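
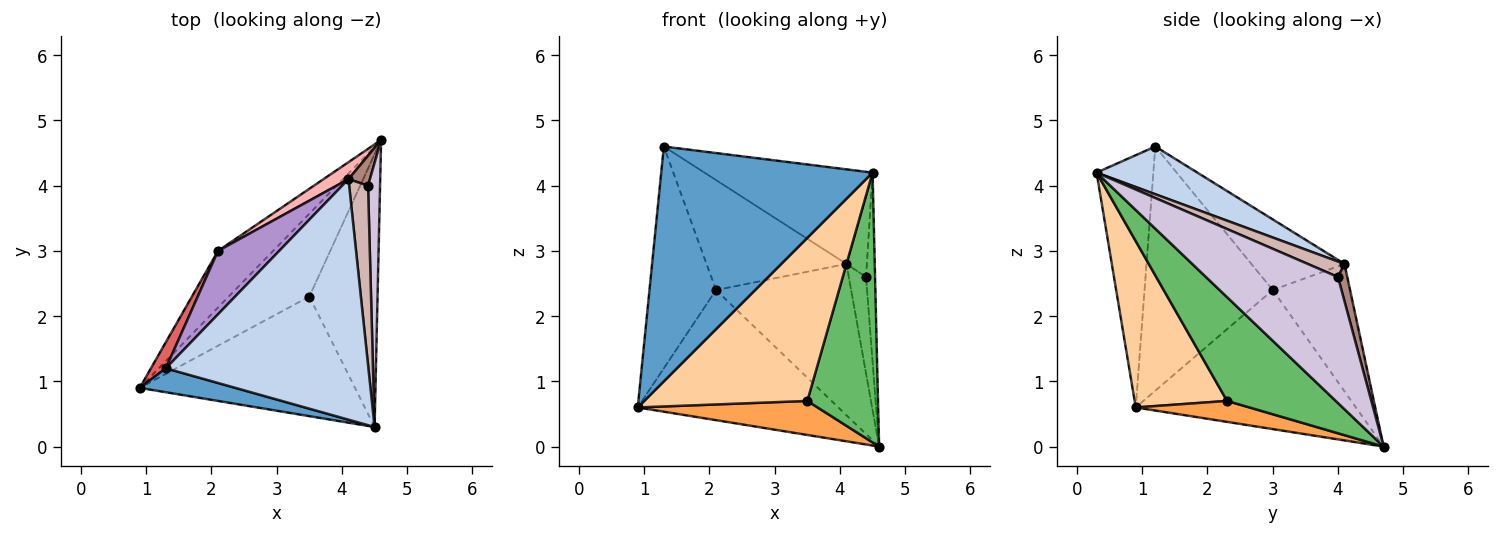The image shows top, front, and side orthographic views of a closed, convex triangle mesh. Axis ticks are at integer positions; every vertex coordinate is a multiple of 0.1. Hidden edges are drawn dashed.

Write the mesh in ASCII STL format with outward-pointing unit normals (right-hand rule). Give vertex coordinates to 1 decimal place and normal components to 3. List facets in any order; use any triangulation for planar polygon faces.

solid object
 facet normal -0.258 -0.961 0.098
  outer loop
   vertex 1.3 1.2 4.6
   vertex 0.9 0.9 0.6
   vertex 4.5 0.3 4.2
  endloop
 endfacet
 facet normal 0.214 0.357 0.909
  outer loop
   vertex 4.1 4.1 2.8
   vertex 1.3 1.2 4.6
   vertex 4.5 0.3 4.2
  endloop
 endfacet
 facet normal 0.233 -0.369 -0.899
  outer loop
   vertex 3.5 2.3 0.7
   vertex 0.9 0.9 0.6
   vertex 4.6 4.7 0.0
  endloop
 endfacet
 facet normal 0.416 -0.733 -0.538
  outer loop
   vertex 3.5 2.3 0.7
   vertex 4.5 0.3 4.2
   vertex 0.9 0.9 0.6
  endloop
 endfacet
 facet normal 0.734 -0.477 -0.483
  outer loop
   vertex 3.5 2.3 0.7
   vertex 4.6 4.7 0.0
   vertex 4.5 0.3 4.2
  endloop
 endfacet
 facet normal -0.709 0.646 -0.281
  outer loop
   vertex 2.1 3.0 2.4
   vertex 4.6 4.7 0.0
   vertex 0.9 0.9 0.6
  endloop
 endfacet
 facet normal -0.886 0.460 0.054
  outer loop
   vertex 2.1 3.0 2.4
   vertex 0.9 0.9 0.6
   vertex 1.3 1.2 4.6
  endloop
 endfacet
 facet normal -0.494 0.864 0.097
  outer loop
   vertex 2.1 3.0 2.4
   vertex 4.1 4.1 2.8
   vertex 4.6 4.7 0.0
  endloop
 endfacet
 facet normal -0.499 0.751 0.433
  outer loop
   vertex 2.1 3.0 2.4
   vertex 1.3 1.2 4.6
   vertex 4.1 4.1 2.8
  endloop
 endfacet
 facet normal 0.993 0.068 0.095
  outer loop
   vertex 4.4 4.0 2.6
   vertex 4.5 0.3 4.2
   vertex 4.6 4.7 0.0
  endloop
 endfacet
 facet normal 0.459 0.849 0.264
  outer loop
   vertex 4.4 4.0 2.6
   vertex 4.6 4.7 0.0
   vertex 4.1 4.1 2.8
  endloop
 endfacet
 facet normal 0.597 0.332 0.730
  outer loop
   vertex 4.4 4.0 2.6
   vertex 4.1 4.1 2.8
   vertex 4.5 0.3 4.2
  endloop
 endfacet
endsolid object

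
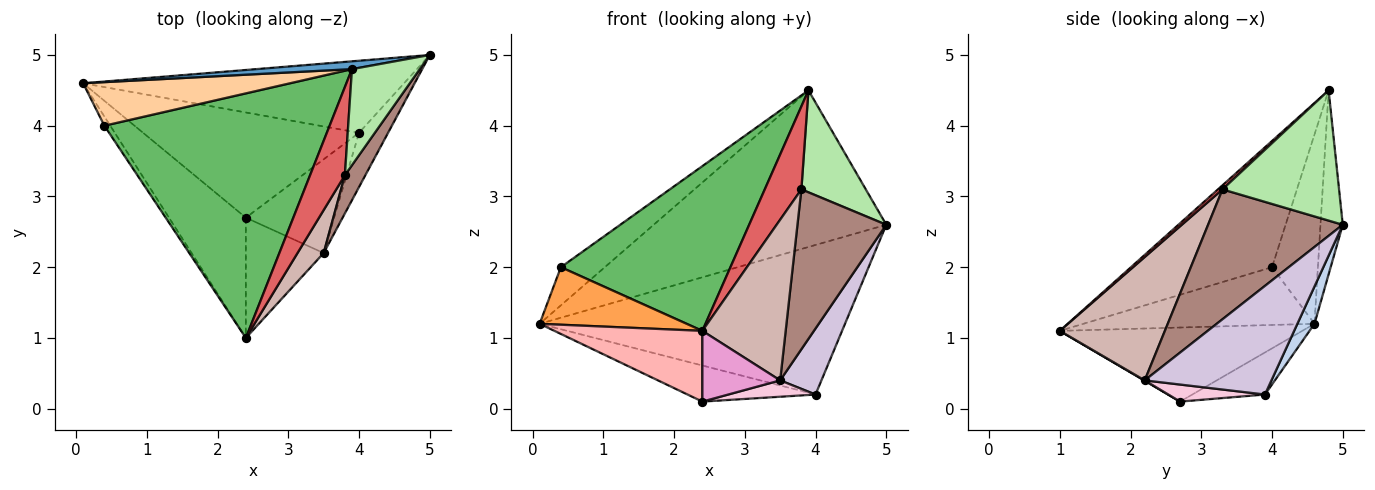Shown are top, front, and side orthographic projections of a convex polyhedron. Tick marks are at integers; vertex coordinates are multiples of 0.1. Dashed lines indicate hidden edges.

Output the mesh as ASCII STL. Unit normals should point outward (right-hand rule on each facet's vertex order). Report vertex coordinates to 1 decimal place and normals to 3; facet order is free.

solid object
 facet normal -0.095 0.994 0.049
  outer loop
   vertex 3.9 4.8 4.5
   vertex 5.0 5.0 2.6
   vertex 0.1 4.6 1.2
  endloop
 endfacet
 facet normal 0.050 0.900 -0.433
  outer loop
   vertex 4.0 3.9 0.2
   vertex 0.1 4.6 1.2
   vertex 5.0 5.0 2.6
  endloop
 endfacet
 facet normal -0.841 -0.535 -0.086
  outer loop
   vertex 0.4 4.0 2.0
   vertex 0.1 4.6 1.2
   vertex 2.4 1.0 1.1
  endloop
 endfacet
 facet normal -0.567 0.543 0.620
  outer loop
   vertex 0.4 4.0 2.0
   vertex 3.9 4.8 4.5
   vertex 0.1 4.6 1.2
  endloop
 endfacet
 facet normal -0.421 -0.507 0.752
  outer loop
   vertex 0.4 4.0 2.0
   vertex 2.4 1.0 1.1
   vertex 3.9 4.8 4.5
  endloop
 endfacet
 facet normal 0.796 -0.440 0.415
  outer loop
   vertex 3.8 3.3 3.1
   vertex 5.0 5.0 2.6
   vertex 3.9 4.8 4.5
  endloop
 endfacet
 facet normal 0.085 -0.683 0.726
  outer loop
   vertex 3.8 3.3 3.1
   vertex 3.9 4.8 4.5
   vertex 2.4 1.0 1.1
  endloop
 endfacet
 facet normal -0.639 -0.390 -0.663
  outer loop
   vertex 2.4 2.7 0.1
   vertex 2.4 1.0 1.1
   vertex 0.1 4.6 1.2
  endloop
 endfacet
 facet normal -0.181 0.319 -0.930
  outer loop
   vertex 2.4 2.7 0.1
   vertex 0.1 4.6 1.2
   vertex 4.0 3.9 0.2
  endloop
 endfacet
 facet normal 0.922 -0.300 -0.246
  outer loop
   vertex 3.5 2.2 0.4
   vertex 4.0 3.9 0.2
   vertex 5.0 5.0 2.6
  endloop
 endfacet
 facet normal 0.828 -0.546 0.130
  outer loop
   vertex 3.5 2.2 0.4
   vertex 5.0 5.0 2.6
   vertex 3.8 3.3 3.1
  endloop
 endfacet
 facet normal 0.773 -0.613 0.164
  outer loop
   vertex 3.5 2.2 0.4
   vertex 3.8 3.3 3.1
   vertex 2.4 1.0 1.1
  endloop
 endfacet
 facet normal 0.005 -0.507 -0.862
  outer loop
   vertex 3.5 2.2 0.4
   vertex 2.4 1.0 1.1
   vertex 2.4 2.7 0.1
  endloop
 endfacet
 facet normal 0.187 -0.169 -0.968
  outer loop
   vertex 3.5 2.2 0.4
   vertex 2.4 2.7 0.1
   vertex 4.0 3.9 0.2
  endloop
 endfacet
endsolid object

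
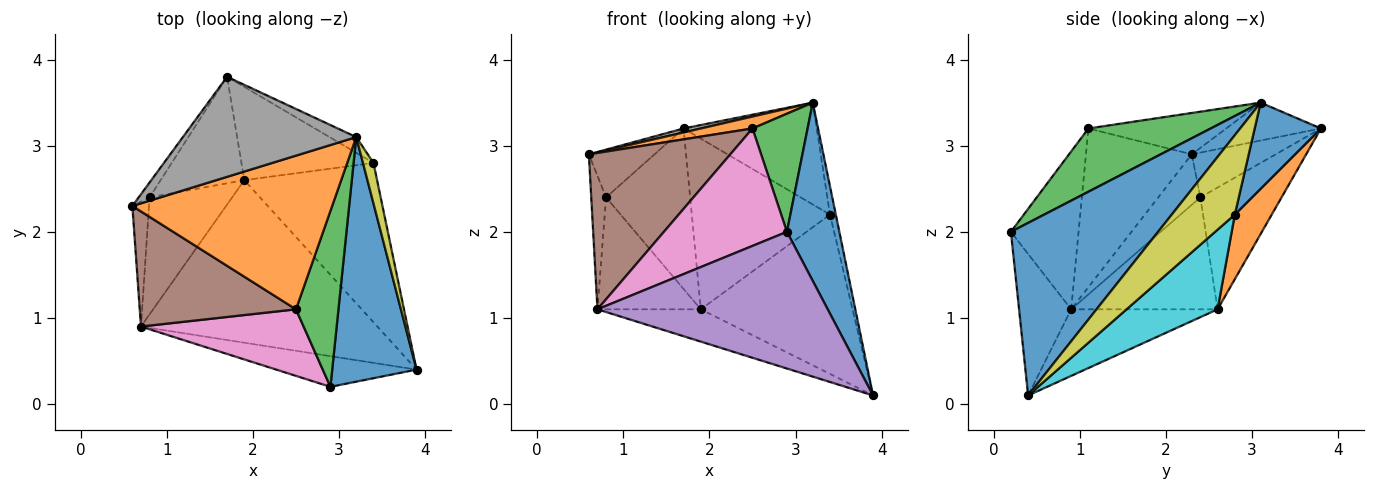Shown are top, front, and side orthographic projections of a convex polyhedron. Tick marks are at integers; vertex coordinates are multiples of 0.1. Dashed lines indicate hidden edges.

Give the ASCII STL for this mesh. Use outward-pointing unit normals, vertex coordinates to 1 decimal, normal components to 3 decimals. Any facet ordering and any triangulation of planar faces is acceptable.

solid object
 facet normal 0.856 -0.305 0.418
  outer loop
   vertex 2.9 0.2 2.0
   vertex 3.9 0.4 0.1
   vertex 3.2 3.1 3.5
  endloop
 endfacet
 facet normal -0.202 -0.076 0.976
  outer loop
   vertex 2.5 1.1 3.2
   vertex 3.2 3.1 3.5
   vertex 0.6 2.3 2.9
  endloop
 endfacet
 facet normal 0.778 -0.350 0.522
  outer loop
   vertex 2.5 1.1 3.2
   vertex 2.9 0.2 2.0
   vertex 3.2 3.1 3.5
  endloop
 endfacet
 facet normal -0.266 0.188 -0.945
  outer loop
   vertex 0.7 0.9 1.1
   vertex 1.9 2.6 1.1
   vertex 3.9 0.4 0.1
  endloop
 endfacet
 facet normal -0.216 -0.953 -0.214
  outer loop
   vertex 0.7 0.9 1.1
   vertex 3.9 0.4 0.1
   vertex 2.9 0.2 2.0
  endloop
 endfacet
 facet normal -0.516 -0.690 0.508
  outer loop
   vertex 0.7 0.9 1.1
   vertex 2.5 1.1 3.2
   vertex 0.6 2.3 2.9
  endloop
 endfacet
 facet normal -0.432 -0.785 0.445
  outer loop
   vertex 0.7 0.9 1.1
   vertex 2.9 0.2 2.0
   vertex 2.5 1.1 3.2
  endloop
 endfacet
 facet normal -0.213 -0.039 0.976
  outer loop
   vertex 1.7 3.8 3.2
   vertex 0.6 2.3 2.9
   vertex 3.2 3.1 3.5
  endloop
 endfacet
 facet normal 0.987 0.091 0.131
  outer loop
   vertex 3.4 2.8 2.2
   vertex 3.2 3.1 3.5
   vertex 3.9 0.4 0.1
  endloop
 endfacet
 facet normal 0.391 0.651 -0.651
  outer loop
   vertex 3.4 2.8 2.2
   vertex 3.9 0.4 0.1
   vertex 1.9 2.6 1.1
  endloop
 endfacet
 facet normal 0.441 0.887 -0.137
  outer loop
   vertex 3.4 2.8 2.2
   vertex 1.7 3.8 3.2
   vertex 3.2 3.1 3.5
  endloop
 endfacet
 facet normal 0.228 0.855 -0.467
  outer loop
   vertex 3.4 2.8 2.2
   vertex 1.9 2.6 1.1
   vertex 1.7 3.8 3.2
  endloop
 endfacet
 facet normal -0.901 0.317 -0.297
  outer loop
   vertex 0.8 2.4 2.4
   vertex 0.7 0.9 1.1
   vertex 0.6 2.3 2.9
  endloop
 endfacet
 facet normal -0.700 0.494 -0.516
  outer loop
   vertex 0.8 2.4 2.4
   vertex 1.9 2.6 1.1
   vertex 0.7 0.9 1.1
  endloop
 endfacet
 facet normal -0.774 0.605 -0.188
  outer loop
   vertex 0.8 2.4 2.4
   vertex 0.6 2.3 2.9
   vertex 1.7 3.8 3.2
  endloop
 endfacet
 facet normal -0.627 0.649 -0.431
  outer loop
   vertex 0.8 2.4 2.4
   vertex 1.7 3.8 3.2
   vertex 1.9 2.6 1.1
  endloop
 endfacet
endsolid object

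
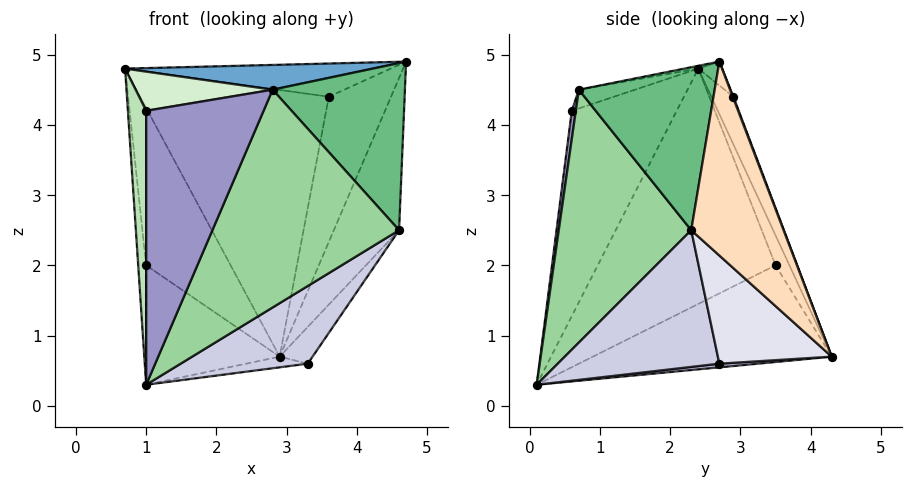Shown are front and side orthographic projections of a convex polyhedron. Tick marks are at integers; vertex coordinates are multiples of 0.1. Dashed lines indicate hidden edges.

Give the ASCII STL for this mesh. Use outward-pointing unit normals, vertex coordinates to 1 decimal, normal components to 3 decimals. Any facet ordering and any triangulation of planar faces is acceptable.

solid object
 facet normal -0.011 -0.186 0.982
  outer loop
   vertex 2.8 0.7 4.5
   vertex 4.7 2.7 4.9
   vertex 0.7 2.4 4.8
  endloop
 endfacet
 facet normal -0.077 0.856 0.512
  outer loop
   vertex 3.6 2.9 4.4
   vertex 0.7 2.4 4.8
   vertex 4.7 2.7 4.9
  endloop
 endfacet
 facet normal -0.108 0.923 0.370
  outer loop
   vertex 3.6 2.9 4.4
   vertex 2.9 4.3 0.7
   vertex 0.7 2.4 4.8
  endloop
 endfacet
 facet normal 0.010 0.936 0.352
  outer loop
   vertex 3.6 2.9 4.4
   vertex 4.7 2.7 4.9
   vertex 2.9 4.3 0.7
  endloop
 endfacet
 facet normal -0.995 0.045 -0.089
  outer loop
   vertex 1.0 3.5 2.0
   vertex 1.0 0.1 0.3
   vertex 0.7 2.4 4.8
  endloop
 endfacet
 facet normal -0.152 0.925 0.347
  outer loop
   vertex 1.0 3.5 2.0
   vertex 0.7 2.4 4.8
   vertex 2.9 4.3 0.7
  endloop
 endfacet
 facet normal -0.625 0.349 -0.698
  outer loop
   vertex 1.0 3.5 2.0
   vertex 2.9 4.3 0.7
   vertex 1.0 0.1 0.3
  endloop
 endfacet
 facet normal 0.810 0.572 -0.129
  outer loop
   vertex 4.6 2.3 2.5
   vertex 2.9 4.3 0.7
   vertex 4.7 2.7 4.9
  endloop
 endfacet
 facet normal 0.714 -0.695 0.086
  outer loop
   vertex 4.6 2.3 2.5
   vertex 4.7 2.7 4.9
   vertex 2.8 0.7 4.5
  endloop
 endfacet
 facet normal 0.574 -0.809 -0.130
  outer loop
   vertex 4.6 2.3 2.5
   vertex 2.8 0.7 4.5
   vertex 1.0 0.1 0.3
  endloop
 endfacet
 facet normal -0.985 -0.171 0.022
  outer loop
   vertex 1.0 0.6 4.2
   vertex 0.7 2.4 4.8
   vertex 1.0 0.1 0.3
  endloop
 endfacet
 facet normal -0.137 -0.334 0.933
  outer loop
   vertex 1.0 0.6 4.2
   vertex 2.8 0.7 4.5
   vertex 0.7 2.4 4.8
  endloop
 endfacet
 facet normal 0.034 -0.991 0.127
  outer loop
   vertex 1.0 0.6 4.2
   vertex 1.0 0.1 0.3
   vertex 2.8 0.7 4.5
  endloop
 endfacet
 facet normal 0.046 0.074 -0.996
  outer loop
   vertex 3.3 2.7 0.6
   vertex 1.0 0.1 0.3
   vertex 2.9 4.3 0.7
  endloop
 endfacet
 facet normal 0.654 -0.514 -0.555
  outer loop
   vertex 3.3 2.7 0.6
   vertex 4.6 2.3 2.5
   vertex 1.0 0.1 0.3
  endloop
 endfacet
 facet normal 0.824 0.238 -0.514
  outer loop
   vertex 3.3 2.7 0.6
   vertex 2.9 4.3 0.7
   vertex 4.6 2.3 2.5
  endloop
 endfacet
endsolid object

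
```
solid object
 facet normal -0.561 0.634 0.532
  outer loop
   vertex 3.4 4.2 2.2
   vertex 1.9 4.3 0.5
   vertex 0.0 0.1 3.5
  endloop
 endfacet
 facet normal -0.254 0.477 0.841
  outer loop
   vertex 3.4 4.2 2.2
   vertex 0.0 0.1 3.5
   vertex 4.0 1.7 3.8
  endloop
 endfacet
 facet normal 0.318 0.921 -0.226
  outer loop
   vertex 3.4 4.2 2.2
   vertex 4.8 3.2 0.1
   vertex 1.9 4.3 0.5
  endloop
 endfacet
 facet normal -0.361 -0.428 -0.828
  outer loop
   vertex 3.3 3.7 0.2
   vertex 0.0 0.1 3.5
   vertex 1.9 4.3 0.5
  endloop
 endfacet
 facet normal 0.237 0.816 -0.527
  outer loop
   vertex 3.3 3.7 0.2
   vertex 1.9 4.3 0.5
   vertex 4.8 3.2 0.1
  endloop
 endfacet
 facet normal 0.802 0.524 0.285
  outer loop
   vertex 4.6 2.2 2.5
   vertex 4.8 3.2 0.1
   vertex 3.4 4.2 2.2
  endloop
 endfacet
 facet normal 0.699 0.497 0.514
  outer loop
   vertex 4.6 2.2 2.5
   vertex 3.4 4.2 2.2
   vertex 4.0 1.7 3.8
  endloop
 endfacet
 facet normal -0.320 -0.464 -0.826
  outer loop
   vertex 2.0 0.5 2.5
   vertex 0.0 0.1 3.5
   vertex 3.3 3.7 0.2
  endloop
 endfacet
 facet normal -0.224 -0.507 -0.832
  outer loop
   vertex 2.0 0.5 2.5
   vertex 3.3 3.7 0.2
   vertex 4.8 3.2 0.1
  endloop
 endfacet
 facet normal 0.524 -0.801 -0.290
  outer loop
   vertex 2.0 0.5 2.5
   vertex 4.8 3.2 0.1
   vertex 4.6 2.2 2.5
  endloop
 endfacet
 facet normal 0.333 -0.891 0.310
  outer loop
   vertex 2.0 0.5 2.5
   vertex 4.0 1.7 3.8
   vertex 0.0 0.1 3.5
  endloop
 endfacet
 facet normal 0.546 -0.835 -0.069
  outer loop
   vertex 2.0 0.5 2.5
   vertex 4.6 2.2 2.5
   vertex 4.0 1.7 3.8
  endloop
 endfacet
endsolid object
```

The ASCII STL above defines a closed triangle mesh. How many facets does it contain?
12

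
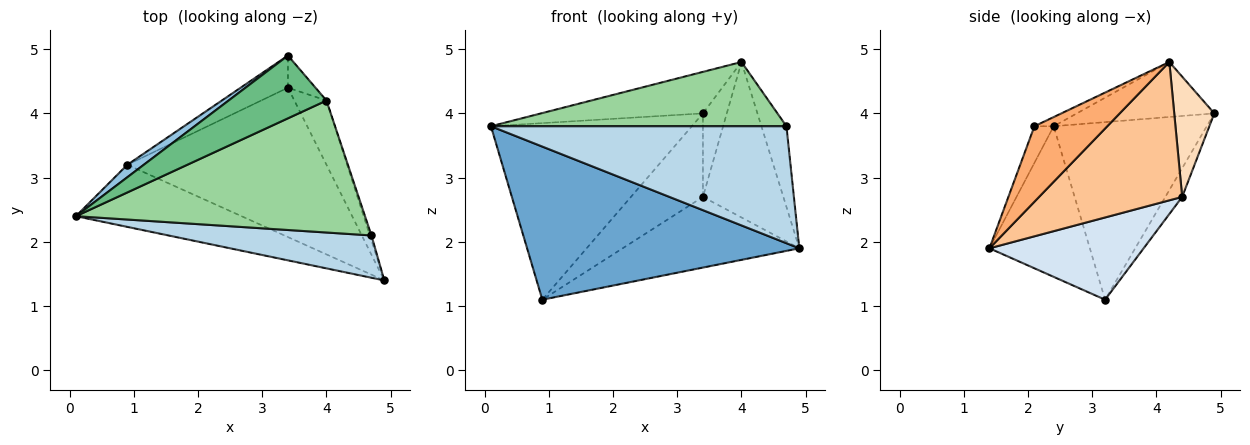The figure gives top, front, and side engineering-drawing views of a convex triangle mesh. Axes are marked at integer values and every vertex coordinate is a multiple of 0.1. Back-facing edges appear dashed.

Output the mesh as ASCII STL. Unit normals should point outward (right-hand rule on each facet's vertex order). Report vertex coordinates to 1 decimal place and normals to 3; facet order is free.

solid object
 facet normal -0.323 -0.877 -0.356
  outer loop
   vertex 0.9 3.2 1.1
   vertex 4.9 1.4 1.9
   vertex 0.1 2.4 3.8
  endloop
 endfacet
 facet normal -0.605 0.794 0.056
  outer loop
   vertex 0.9 3.2 1.1
   vertex 0.1 2.4 3.8
   vertex 3.4 4.9 4.0
  endloop
 endfacet
 facet normal -0.061 -0.939 0.339
  outer loop
   vertex 4.7 2.1 3.8
   vertex 0.1 2.4 3.8
   vertex 4.9 1.4 1.9
  endloop
 endfacet
 facet normal 0.350 0.401 -0.847
  outer loop
   vertex 3.4 4.4 2.7
   vertex 4.9 1.4 1.9
   vertex 0.9 3.2 1.1
  endloop
 endfacet
 facet normal -0.213 0.912 -0.351
  outer loop
   vertex 3.4 4.4 2.7
   vertex 0.9 3.2 1.1
   vertex 3.4 4.9 4.0
  endloop
 endfacet
 facet normal 0.946 0.325 -0.020
  outer loop
   vertex 4.0 4.2 4.8
   vertex 4.7 2.1 3.8
   vertex 4.9 1.4 1.9
  endloop
 endfacet
 facet normal 0.854 0.480 -0.198
  outer loop
   vertex 4.0 4.2 4.8
   vertex 4.9 1.4 1.9
   vertex 3.4 4.4 2.7
  endloop
 endfacet
 facet normal 0.843 0.502 -0.193
  outer loop
   vertex 4.0 4.2 4.8
   vertex 3.4 4.4 2.7
   vertex 3.4 4.9 4.0
  endloop
 endfacet
 facet normal -0.424 0.500 0.755
  outer loop
   vertex 4.0 4.2 4.8
   vertex 3.4 4.9 4.0
   vertex 0.1 2.4 3.8
  endloop
 endfacet
 facet normal -0.029 -0.437 0.899
  outer loop
   vertex 4.0 4.2 4.8
   vertex 0.1 2.4 3.8
   vertex 4.7 2.1 3.8
  endloop
 endfacet
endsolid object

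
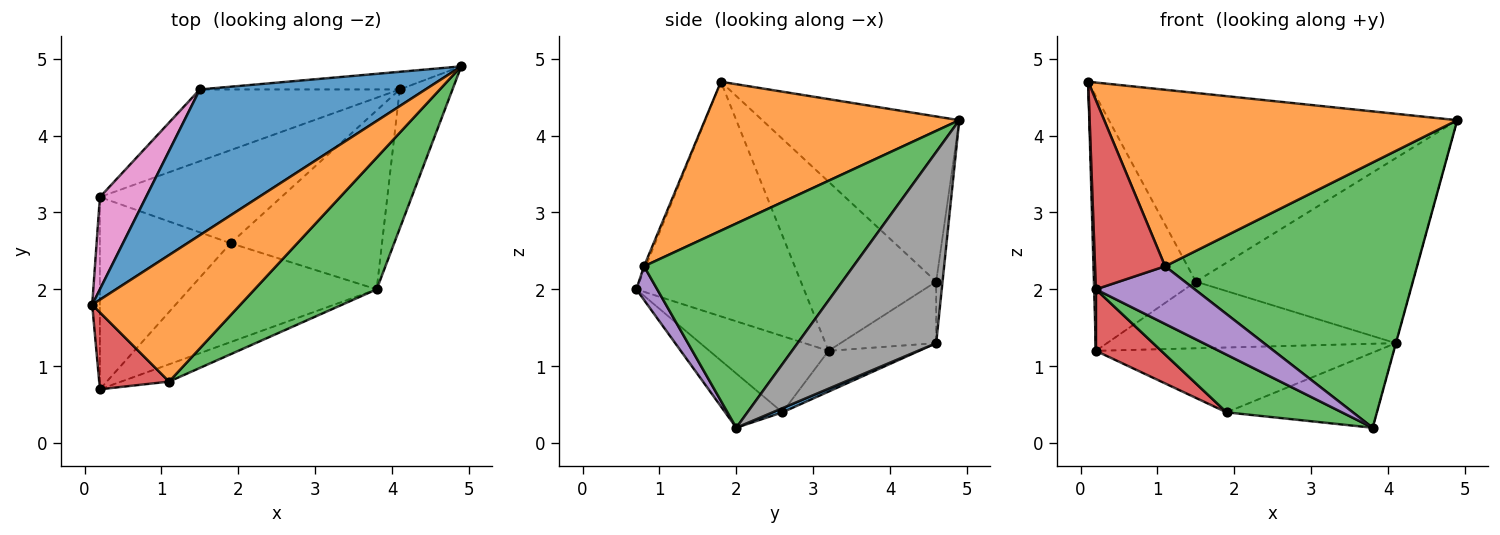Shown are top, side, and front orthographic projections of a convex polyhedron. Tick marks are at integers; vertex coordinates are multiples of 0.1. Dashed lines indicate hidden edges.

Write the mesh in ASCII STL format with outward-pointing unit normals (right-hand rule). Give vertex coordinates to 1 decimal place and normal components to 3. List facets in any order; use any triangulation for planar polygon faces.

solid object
 facet normal -0.408 0.722 0.558
  outer loop
   vertex 1.5 4.6 2.1
   vertex 0.1 1.8 4.7
   vertex 4.9 4.9 4.2
  endloop
 endfacet
 facet normal 0.505 -0.701 0.503
  outer loop
   vertex 1.1 0.8 2.3
   vertex 4.9 4.9 4.2
   vertex 0.1 1.8 4.7
  endloop
 endfacet
 facet normal 0.597 -0.719 0.357
  outer loop
   vertex 1.1 0.8 2.3
   vertex 3.8 2.0 0.2
   vertex 4.9 4.9 4.2
  endloop
 endfacet
 facet normal -0.023 -0.926 0.376
  outer loop
   vertex 1.1 0.8 2.3
   vertex 0.1 1.8 4.7
   vertex 0.2 0.7 2.0
  endloop
 endfacet
 facet normal 0.198 -0.939 -0.282
  outer loop
   vertex 1.1 0.8 2.3
   vertex 0.2 0.7 2.0
   vertex 3.8 2.0 0.2
  endloop
 endfacet
 facet normal -0.999 -0.010 -0.033
  outer loop
   vertex 0.2 3.2 1.2
   vertex 0.2 0.7 2.0
   vertex 0.1 1.8 4.7
  endloop
 endfacet
 facet normal -0.780 0.588 0.213
  outer loop
   vertex 0.2 3.2 1.2
   vertex 0.1 1.8 4.7
   vertex 1.5 4.6 2.1
  endloop
 endfacet
 facet normal 0.964 0.001 -0.266
  outer loop
   vertex 4.1 4.6 1.3
   vertex 4.9 4.9 4.2
   vertex 3.8 2.0 0.2
  endloop
 endfacet
 facet normal -0.029 0.995 -0.095
  outer loop
   vertex 4.1 4.6 1.3
   vertex 1.5 4.6 2.1
   vertex 4.9 4.9 4.2
  endloop
 endfacet
 facet normal -0.220 0.664 -0.715
  outer loop
   vertex 4.1 4.6 1.3
   vertex 0.2 3.2 1.2
   vertex 1.5 4.6 2.1
  endloop
 endfacet
 facet normal 0.025 0.387 -0.922
  outer loop
   vertex 1.9 2.6 0.4
   vertex 4.1 4.6 1.3
   vertex 3.8 2.0 0.2
  endloop
 endfacet
 facet normal -0.181 0.562 -0.807
  outer loop
   vertex 1.9 2.6 0.4
   vertex 0.2 3.2 1.2
   vertex 4.1 4.6 1.3
  endloop
 endfacet
 facet normal -0.243 -0.489 -0.838
  outer loop
   vertex 1.9 2.6 0.4
   vertex 3.8 2.0 0.2
   vertex 0.2 0.7 2.0
  endloop
 endfacet
 facet normal -0.486 -0.266 -0.832
  outer loop
   vertex 1.9 2.6 0.4
   vertex 0.2 0.7 2.0
   vertex 0.2 3.2 1.2
  endloop
 endfacet
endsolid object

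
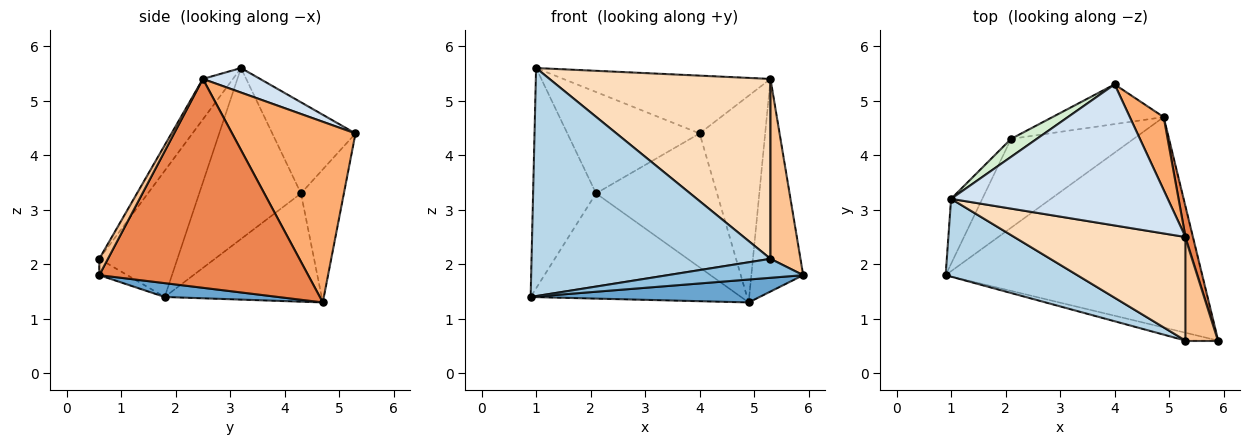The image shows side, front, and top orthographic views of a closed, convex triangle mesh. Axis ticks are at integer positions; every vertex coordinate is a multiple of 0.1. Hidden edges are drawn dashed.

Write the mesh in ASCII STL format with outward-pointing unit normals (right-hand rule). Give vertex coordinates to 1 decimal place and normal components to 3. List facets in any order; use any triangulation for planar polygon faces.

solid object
 facet normal 0.053 -0.108 -0.993
  outer loop
   vertex 4.9 4.7 1.3
   vertex 5.9 0.6 1.8
   vertex 0.9 1.8 1.4
  endloop
 endfacet
 facet normal -0.188 -0.908 -0.376
  outer loop
   vertex 5.3 0.6 2.1
   vertex 0.9 1.8 1.4
   vertex 5.9 0.6 1.8
  endloop
 endfacet
 facet normal -0.296 -0.904 0.308
  outer loop
   vertex 5.3 0.6 2.1
   vertex 1.0 3.2 5.6
   vertex 0.9 1.8 1.4
  endloop
 endfacet
 facet normal 0.104 0.377 0.920
  outer loop
   vertex 5.3 2.5 5.4
   vertex 4.0 5.3 4.4
   vertex 1.0 3.2 5.6
  endloop
 endfacet
 facet normal 0.970 0.241 0.035
  outer loop
   vertex 5.3 2.5 5.4
   vertex 5.9 0.6 1.8
   vertex 4.9 4.7 1.3
  endloop
 endfacet
 facet normal 0.871 0.463 0.163
  outer loop
   vertex 5.3 2.5 5.4
   vertex 4.9 4.7 1.3
   vertex 4.0 5.3 4.4
  endloop
 endfacet
 facet normal 0.242 -0.841 0.484
  outer loop
   vertex 5.3 2.5 5.4
   vertex 5.3 0.6 2.1
   vertex 5.9 0.6 1.8
  endloop
 endfacet
 facet normal -0.117 -0.861 0.496
  outer loop
   vertex 5.3 2.5 5.4
   vertex 1.0 3.2 5.6
   vertex 5.3 0.6 2.1
  endloop
 endfacet
 facet normal -0.495 0.664 -0.561
  outer loop
   vertex 2.1 4.3 3.3
   vertex 4.9 4.7 1.3
   vertex 0.9 1.8 1.4
  endloop
 endfacet
 facet normal -0.322 0.908 -0.269
  outer loop
   vertex 2.1 4.3 3.3
   vertex 4.0 5.3 4.4
   vertex 4.9 4.7 1.3
  endloop
 endfacet
 facet normal -0.840 0.520 -0.153
  outer loop
   vertex 2.1 4.3 3.3
   vertex 0.9 1.8 1.4
   vertex 1.0 3.2 5.6
  endloop
 endfacet
 facet normal -0.527 0.837 0.149
  outer loop
   vertex 2.1 4.3 3.3
   vertex 1.0 3.2 5.6
   vertex 4.0 5.3 4.4
  endloop
 endfacet
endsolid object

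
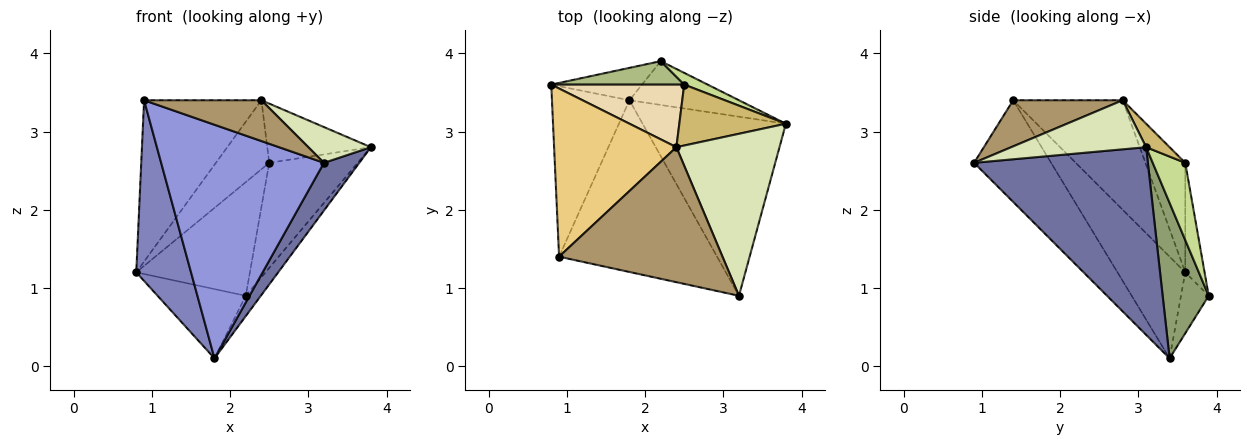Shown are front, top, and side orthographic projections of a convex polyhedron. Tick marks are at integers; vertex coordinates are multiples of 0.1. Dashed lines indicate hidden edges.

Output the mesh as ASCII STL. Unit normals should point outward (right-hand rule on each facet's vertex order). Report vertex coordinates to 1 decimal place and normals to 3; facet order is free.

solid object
 facet normal 0.785 -0.160 -0.599
  outer loop
   vertex 1.8 3.4 0.1
   vertex 3.8 3.1 2.8
   vertex 3.2 0.9 2.6
  endloop
 endfacet
 facet normal -0.669 -0.540 -0.510
  outer loop
   vertex 0.9 1.4 3.4
   vertex 0.8 3.6 1.2
   vertex 1.8 3.4 0.1
  endloop
 endfacet
 facet normal -0.356 -0.753 -0.553
  outer loop
   vertex 0.9 1.4 3.4
   vertex 1.8 3.4 0.1
   vertex 3.2 0.9 2.6
  endloop
 endfacet
 facet normal -0.274 0.871 -0.407
  outer loop
   vertex 2.2 3.9 0.9
   vertex 1.8 3.4 0.1
   vertex 0.8 3.6 1.2
  endloop
 endfacet
 facet normal 0.790 0.258 -0.556
  outer loop
   vertex 2.2 3.9 0.9
   vertex 3.8 3.1 2.8
   vertex 1.8 3.4 0.1
  endloop
 endfacet
 facet normal -0.164 0.966 0.199
  outer loop
   vertex 2.5 3.6 2.6
   vertex 2.2 3.9 0.9
   vertex 0.8 3.6 1.2
  endloop
 endfacet
 facet normal 0.343 0.934 0.104
  outer loop
   vertex 2.5 3.6 2.6
   vertex 3.8 3.1 2.8
   vertex 2.2 3.9 0.9
  endloop
 endfacet
 facet normal 0.421 -0.195 0.886
  outer loop
   vertex 2.4 2.8 3.4
   vertex 3.2 0.9 2.6
   vertex 3.8 3.1 2.8
  endloop
 endfacet
 facet normal 0.261 -0.279 0.924
  outer loop
   vertex 2.4 2.8 3.4
   vertex 0.9 1.4 3.4
   vertex 3.2 0.9 2.6
  endloop
 endfacet
 facet normal 0.156 0.689 0.708
  outer loop
   vertex 2.4 2.8 3.4
   vertex 3.8 3.1 2.8
   vertex 2.5 3.6 2.6
  endloop
 endfacet
 facet normal -0.543 0.581 0.606
  outer loop
   vertex 2.4 2.8 3.4
   vertex 0.8 3.6 1.2
   vertex 0.9 1.4 3.4
  endloop
 endfacet
 facet normal -0.484 0.648 0.588
  outer loop
   vertex 2.4 2.8 3.4
   vertex 2.5 3.6 2.6
   vertex 0.8 3.6 1.2
  endloop
 endfacet
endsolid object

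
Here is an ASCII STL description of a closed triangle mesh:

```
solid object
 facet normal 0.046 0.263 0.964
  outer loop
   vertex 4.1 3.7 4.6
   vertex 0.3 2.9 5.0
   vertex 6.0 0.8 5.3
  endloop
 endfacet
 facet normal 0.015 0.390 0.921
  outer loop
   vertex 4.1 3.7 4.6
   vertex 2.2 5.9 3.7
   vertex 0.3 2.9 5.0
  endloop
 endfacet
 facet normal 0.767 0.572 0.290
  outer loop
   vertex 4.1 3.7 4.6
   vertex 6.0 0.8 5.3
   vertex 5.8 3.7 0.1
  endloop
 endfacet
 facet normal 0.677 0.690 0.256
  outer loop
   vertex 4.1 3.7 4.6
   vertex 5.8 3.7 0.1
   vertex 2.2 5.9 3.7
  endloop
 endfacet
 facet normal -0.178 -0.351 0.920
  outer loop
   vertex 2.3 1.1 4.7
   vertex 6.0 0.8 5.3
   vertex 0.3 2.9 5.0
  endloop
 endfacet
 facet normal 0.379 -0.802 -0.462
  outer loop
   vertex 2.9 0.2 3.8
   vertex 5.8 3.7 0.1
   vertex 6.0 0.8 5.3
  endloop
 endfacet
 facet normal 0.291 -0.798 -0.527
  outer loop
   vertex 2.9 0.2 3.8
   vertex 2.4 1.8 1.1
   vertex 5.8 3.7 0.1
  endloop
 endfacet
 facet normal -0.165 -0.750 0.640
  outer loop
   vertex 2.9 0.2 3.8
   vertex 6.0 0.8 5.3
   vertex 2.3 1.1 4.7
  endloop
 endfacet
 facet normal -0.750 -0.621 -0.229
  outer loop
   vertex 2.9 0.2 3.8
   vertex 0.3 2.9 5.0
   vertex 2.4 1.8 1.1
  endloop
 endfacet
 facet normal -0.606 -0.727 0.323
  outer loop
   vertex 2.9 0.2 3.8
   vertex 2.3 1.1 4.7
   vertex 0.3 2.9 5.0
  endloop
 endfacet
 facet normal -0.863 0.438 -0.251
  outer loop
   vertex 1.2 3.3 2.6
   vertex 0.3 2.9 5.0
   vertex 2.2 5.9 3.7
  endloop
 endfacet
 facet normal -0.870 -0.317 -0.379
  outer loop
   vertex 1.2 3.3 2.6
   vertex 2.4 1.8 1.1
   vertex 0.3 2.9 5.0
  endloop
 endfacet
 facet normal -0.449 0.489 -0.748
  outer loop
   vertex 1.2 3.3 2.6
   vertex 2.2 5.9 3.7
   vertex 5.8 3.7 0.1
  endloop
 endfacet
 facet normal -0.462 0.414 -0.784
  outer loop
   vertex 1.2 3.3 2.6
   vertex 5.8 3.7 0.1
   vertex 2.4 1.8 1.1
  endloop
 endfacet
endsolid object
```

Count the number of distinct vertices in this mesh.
9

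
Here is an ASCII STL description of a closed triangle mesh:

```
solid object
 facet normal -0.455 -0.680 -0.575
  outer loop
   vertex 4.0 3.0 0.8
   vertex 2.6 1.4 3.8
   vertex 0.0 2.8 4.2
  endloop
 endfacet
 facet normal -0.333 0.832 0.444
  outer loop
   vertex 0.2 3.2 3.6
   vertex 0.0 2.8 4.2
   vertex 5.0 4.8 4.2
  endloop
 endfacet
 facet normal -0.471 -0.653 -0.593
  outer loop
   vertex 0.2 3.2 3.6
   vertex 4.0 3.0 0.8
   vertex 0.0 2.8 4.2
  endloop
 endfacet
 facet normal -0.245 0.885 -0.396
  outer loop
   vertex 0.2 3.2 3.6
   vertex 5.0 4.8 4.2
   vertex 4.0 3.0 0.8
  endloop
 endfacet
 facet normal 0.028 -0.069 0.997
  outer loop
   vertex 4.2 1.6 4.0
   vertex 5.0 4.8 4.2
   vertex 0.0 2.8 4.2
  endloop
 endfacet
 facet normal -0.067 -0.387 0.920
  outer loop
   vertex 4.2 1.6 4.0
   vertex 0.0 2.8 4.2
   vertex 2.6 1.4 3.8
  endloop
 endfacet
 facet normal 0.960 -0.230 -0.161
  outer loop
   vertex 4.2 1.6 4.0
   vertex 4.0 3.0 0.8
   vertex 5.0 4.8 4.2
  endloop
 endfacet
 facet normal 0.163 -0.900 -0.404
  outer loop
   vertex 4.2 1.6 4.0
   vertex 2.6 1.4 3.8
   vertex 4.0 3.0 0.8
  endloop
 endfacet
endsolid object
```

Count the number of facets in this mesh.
8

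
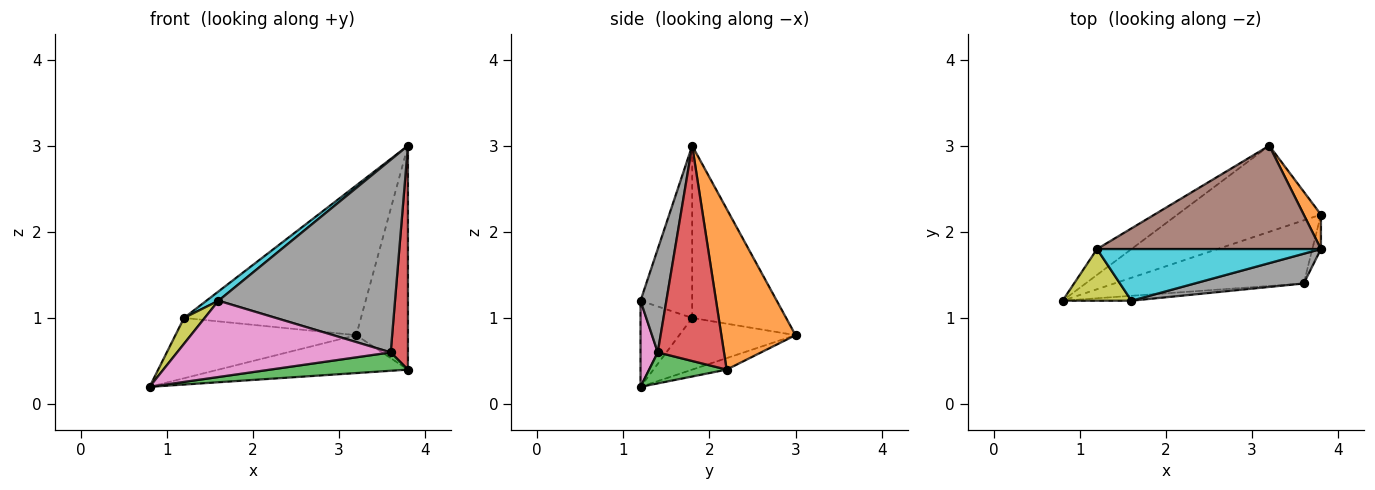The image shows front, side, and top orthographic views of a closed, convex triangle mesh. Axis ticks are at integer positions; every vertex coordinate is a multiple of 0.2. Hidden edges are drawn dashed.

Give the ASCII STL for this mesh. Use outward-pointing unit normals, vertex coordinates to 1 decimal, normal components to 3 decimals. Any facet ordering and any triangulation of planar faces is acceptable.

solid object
 facet normal -0.073 0.402 -0.913
  outer loop
   vertex 3.2 3.0 0.8
   vertex 3.8 2.2 0.4
   vertex 0.8 1.2 0.2
  endloop
 endfacet
 facet normal 0.817 0.569 0.088
  outer loop
   vertex 3.8 1.8 3.0
   vertex 3.8 2.2 0.4
   vertex 3.2 3.0 0.8
  endloop
 endfacet
 facet normal 0.155 -0.276 -0.949
  outer loop
   vertex 3.6 1.4 0.6
   vertex 0.8 1.2 0.2
   vertex 3.8 2.2 0.4
  endloop
 endfacet
 facet normal 0.967 -0.251 -0.039
  outer loop
   vertex 3.6 1.4 0.6
   vertex 3.8 2.2 0.4
   vertex 3.8 1.8 3.0
  endloop
 endfacet
 facet normal -0.509 0.791 -0.339
  outer loop
   vertex 1.2 1.8 1.0
   vertex 3.2 3.0 0.8
   vertex 0.8 1.2 0.2
  endloop
 endfacet
 facet normal -0.400 0.754 0.521
  outer loop
   vertex 1.2 1.8 1.0
   vertex 3.8 1.8 3.0
   vertex 3.2 3.0 0.8
  endloop
 endfacet
 facet normal 0.080 -0.995 -0.064
  outer loop
   vertex 1.6 1.2 1.2
   vertex 0.8 1.2 0.2
   vertex 3.6 1.4 0.6
  endloop
 endfacet
 facet normal 0.143 -0.978 0.151
  outer loop
   vertex 1.6 1.2 1.2
   vertex 3.6 1.4 0.6
   vertex 3.8 1.8 3.0
  endloop
 endfacet
 facet normal -0.745 -0.298 0.596
  outer loop
   vertex 1.6 1.2 1.2
   vertex 1.2 1.8 1.0
   vertex 0.8 1.2 0.2
  endloop
 endfacet
 facet normal -0.604 -0.141 0.785
  outer loop
   vertex 1.6 1.2 1.2
   vertex 3.8 1.8 3.0
   vertex 1.2 1.8 1.0
  endloop
 endfacet
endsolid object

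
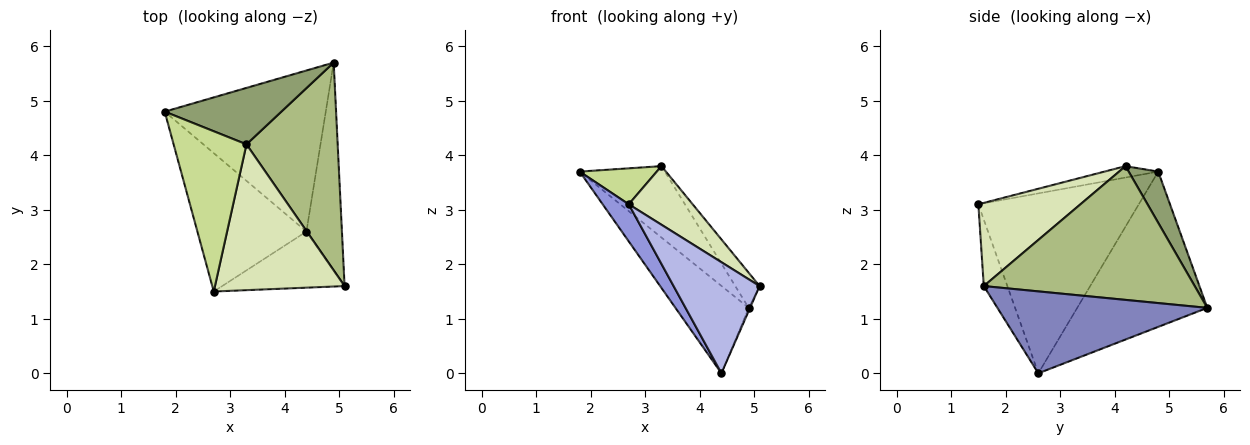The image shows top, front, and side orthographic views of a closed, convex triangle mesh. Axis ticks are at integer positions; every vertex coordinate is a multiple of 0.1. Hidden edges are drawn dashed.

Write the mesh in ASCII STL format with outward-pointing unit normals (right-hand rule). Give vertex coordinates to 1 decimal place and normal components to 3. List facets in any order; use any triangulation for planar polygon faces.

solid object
 facet normal -0.646 0.364 -0.671
  outer loop
   vertex 4.4 2.6 0.0
   vertex 1.8 4.8 3.7
   vertex 4.9 5.7 1.2
  endloop
 endfacet
 facet normal 0.918 0.006 -0.398
  outer loop
   vertex 4.4 2.6 0.0
   vertex 4.9 5.7 1.2
   vertex 5.1 1.6 1.6
  endloop
 endfacet
 facet normal -0.847 -0.138 -0.513
  outer loop
   vertex 2.7 1.5 3.1
   vertex 1.8 4.8 3.7
   vertex 4.4 2.6 0.0
  endloop
 endfacet
 facet normal -0.238 -0.867 -0.438
  outer loop
   vertex 2.7 1.5 3.1
   vertex 4.4 2.6 0.0
   vertex 5.1 1.6 1.6
  endloop
 endfacet
 facet normal 0.263 0.757 0.598
  outer loop
   vertex 3.3 4.2 3.8
   vertex 4.9 5.7 1.2
   vertex 1.8 4.8 3.7
  endloop
 endfacet
 facet normal 0.822 0.095 0.561
  outer loop
   vertex 3.3 4.2 3.8
   vertex 5.1 1.6 1.6
   vertex 4.9 5.7 1.2
  endloop
 endfacet
 facet normal -0.151 -0.217 0.965
  outer loop
   vertex 3.3 4.2 3.8
   vertex 1.8 4.8 3.7
   vertex 2.7 1.5 3.1
  endloop
 endfacet
 facet normal 0.512 -0.320 0.797
  outer loop
   vertex 3.3 4.2 3.8
   vertex 2.7 1.5 3.1
   vertex 5.1 1.6 1.6
  endloop
 endfacet
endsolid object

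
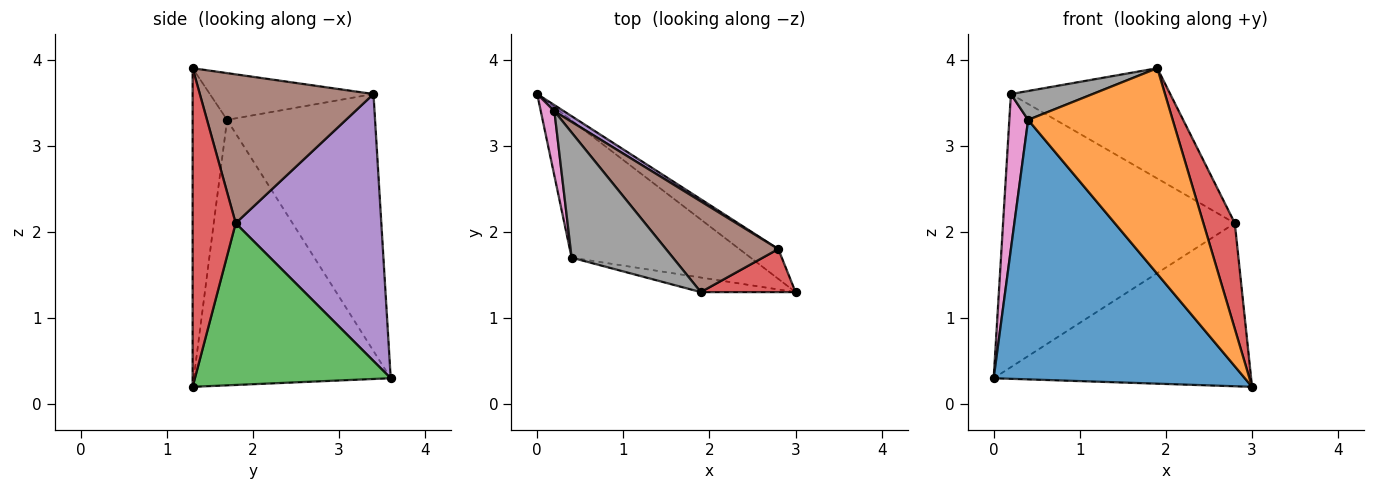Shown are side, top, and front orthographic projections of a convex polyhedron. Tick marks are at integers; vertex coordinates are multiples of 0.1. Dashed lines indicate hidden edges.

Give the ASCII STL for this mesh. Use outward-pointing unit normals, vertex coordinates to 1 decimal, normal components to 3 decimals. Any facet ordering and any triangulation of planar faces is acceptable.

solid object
 facet normal -0.570 -0.726 -0.384
  outer loop
   vertex 0.4 1.7 3.3
   vertex 0.0 3.6 0.3
   vertex 3.0 1.3 0.2
  endloop
 endfacet
 facet normal -0.231 -0.970 -0.069
  outer loop
   vertex 0.4 1.7 3.3
   vertex 3.0 1.3 0.2
   vertex 1.9 1.3 3.9
  endloop
 endfacet
 facet normal 0.599 0.788 -0.144
  outer loop
   vertex 2.8 1.8 2.1
   vertex 3.0 1.3 0.2
   vertex 0.0 3.6 0.3
  endloop
 endfacet
 facet normal 0.785 -0.573 0.234
  outer loop
   vertex 2.8 1.8 2.1
   vertex 1.9 1.3 3.9
   vertex 3.0 1.3 0.2
  endloop
 endfacet
 facet normal 0.532 0.847 0.019
  outer loop
   vertex 0.2 3.4 3.6
   vertex 2.8 1.8 2.1
   vertex 0.0 3.6 0.3
  endloop
 endfacet
 facet normal 0.644 0.591 0.486
  outer loop
   vertex 0.2 3.4 3.6
   vertex 1.9 1.3 3.9
   vertex 2.8 1.8 2.1
  endloop
 endfacet
 facet normal -0.991 -0.126 0.052
  outer loop
   vertex 0.2 3.4 3.6
   vertex 0.0 3.6 0.3
   vertex 0.4 1.7 3.3
  endloop
 endfacet
 facet normal -0.410 -0.205 0.889
  outer loop
   vertex 0.2 3.4 3.6
   vertex 0.4 1.7 3.3
   vertex 1.9 1.3 3.9
  endloop
 endfacet
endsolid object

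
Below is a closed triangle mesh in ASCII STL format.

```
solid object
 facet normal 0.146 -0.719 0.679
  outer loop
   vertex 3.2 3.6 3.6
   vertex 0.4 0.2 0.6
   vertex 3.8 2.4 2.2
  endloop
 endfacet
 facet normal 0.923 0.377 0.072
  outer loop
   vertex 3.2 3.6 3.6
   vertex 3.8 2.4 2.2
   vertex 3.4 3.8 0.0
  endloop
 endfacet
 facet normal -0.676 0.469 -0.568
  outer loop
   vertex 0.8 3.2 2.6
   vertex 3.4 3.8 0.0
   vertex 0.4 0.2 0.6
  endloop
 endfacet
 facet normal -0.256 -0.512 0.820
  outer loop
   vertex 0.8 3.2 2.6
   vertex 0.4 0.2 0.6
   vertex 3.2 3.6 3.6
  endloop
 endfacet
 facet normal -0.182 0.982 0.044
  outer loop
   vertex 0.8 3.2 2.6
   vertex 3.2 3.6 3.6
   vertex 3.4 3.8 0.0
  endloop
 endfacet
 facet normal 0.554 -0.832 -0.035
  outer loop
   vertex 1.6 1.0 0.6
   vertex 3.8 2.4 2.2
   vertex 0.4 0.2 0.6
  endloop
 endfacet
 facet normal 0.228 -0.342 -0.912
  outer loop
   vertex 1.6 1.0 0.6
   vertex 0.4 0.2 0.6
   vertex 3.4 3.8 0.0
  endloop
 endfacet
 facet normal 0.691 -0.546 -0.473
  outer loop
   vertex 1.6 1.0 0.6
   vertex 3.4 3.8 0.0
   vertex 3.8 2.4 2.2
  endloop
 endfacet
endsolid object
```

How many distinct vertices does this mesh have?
6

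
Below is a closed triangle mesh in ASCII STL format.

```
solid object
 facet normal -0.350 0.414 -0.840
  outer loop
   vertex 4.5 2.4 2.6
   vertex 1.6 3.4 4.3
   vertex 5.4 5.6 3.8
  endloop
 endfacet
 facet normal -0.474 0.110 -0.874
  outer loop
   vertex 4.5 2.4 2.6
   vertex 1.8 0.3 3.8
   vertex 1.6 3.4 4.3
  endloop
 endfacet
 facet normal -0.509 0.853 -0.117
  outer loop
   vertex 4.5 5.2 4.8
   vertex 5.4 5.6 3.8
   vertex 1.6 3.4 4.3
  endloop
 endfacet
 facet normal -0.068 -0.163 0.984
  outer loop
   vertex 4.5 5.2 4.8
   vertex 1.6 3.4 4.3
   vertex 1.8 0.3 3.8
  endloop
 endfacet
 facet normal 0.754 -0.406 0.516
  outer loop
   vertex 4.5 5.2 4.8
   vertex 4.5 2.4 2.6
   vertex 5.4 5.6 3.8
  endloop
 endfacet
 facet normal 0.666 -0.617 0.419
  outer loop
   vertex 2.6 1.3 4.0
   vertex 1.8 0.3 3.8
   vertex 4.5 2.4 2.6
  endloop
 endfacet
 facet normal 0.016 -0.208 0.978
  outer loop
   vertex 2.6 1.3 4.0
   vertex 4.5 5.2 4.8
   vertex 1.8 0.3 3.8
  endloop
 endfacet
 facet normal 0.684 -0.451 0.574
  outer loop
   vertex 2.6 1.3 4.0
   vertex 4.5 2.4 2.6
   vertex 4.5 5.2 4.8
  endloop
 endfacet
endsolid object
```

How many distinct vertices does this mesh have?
6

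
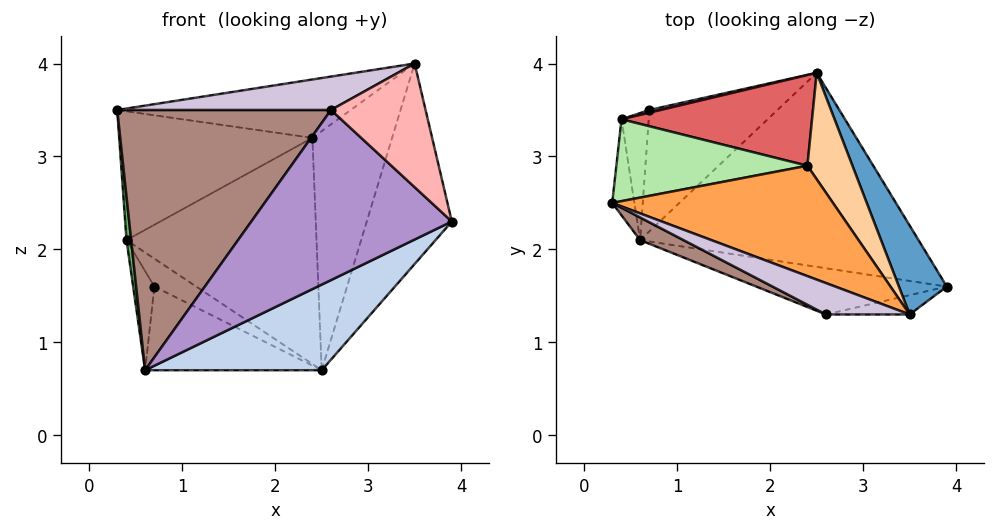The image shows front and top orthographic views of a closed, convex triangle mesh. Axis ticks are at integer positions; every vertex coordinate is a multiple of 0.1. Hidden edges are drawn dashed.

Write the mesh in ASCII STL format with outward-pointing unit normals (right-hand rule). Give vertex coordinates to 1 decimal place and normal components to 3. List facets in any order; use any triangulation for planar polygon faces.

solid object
 facet normal 0.720 0.634 0.281
  outer loop
   vertex 3.5 1.3 4.0
   vertex 3.9 1.6 2.3
   vertex 2.5 3.9 0.7
  endloop
 endfacet
 facet normal 0.357 -0.377 -0.855
  outer loop
   vertex 0.6 2.1 0.7
   vertex 2.5 3.9 0.7
   vertex 3.9 1.6 2.3
  endloop
 endfacet
 facet normal 0.037 0.467 0.883
  outer loop
   vertex 2.4 2.9 3.2
   vertex 0.3 2.5 3.5
   vertex 3.5 1.3 4.0
  endloop
 endfacet
 facet normal 0.718 0.635 0.283
  outer loop
   vertex 2.4 2.9 3.2
   vertex 3.5 1.3 4.0
   vertex 2.5 3.9 0.7
  endloop
 endfacet
 facet normal -0.994 -0.045 -0.100
  outer loop
   vertex 0.4 3.4 2.1
   vertex 0.6 2.1 0.7
   vertex 0.3 2.5 3.5
  endloop
 endfacet
 facet normal -0.084 0.841 0.535
  outer loop
   vertex 0.4 3.4 2.1
   vertex 0.3 2.5 3.5
   vertex 2.4 2.9 3.2
  endloop
 endfacet
 facet normal 0.027 0.928 0.372
  outer loop
   vertex 0.4 3.4 2.1
   vertex 2.4 2.9 3.2
   vertex 2.5 3.9 0.7
  endloop
 endfacet
 facet normal 0.085 -0.984 -0.154
  outer loop
   vertex 2.6 1.3 3.5
   vertex 3.9 1.6 2.3
   vertex 3.5 1.3 4.0
  endloop
 endfacet
 facet normal -0.019 -0.965 -0.262
  outer loop
   vertex 2.6 1.3 3.5
   vertex 0.6 2.1 0.7
   vertex 3.9 1.6 2.3
  endloop
 endfacet
 facet normal -0.355 -0.681 0.640
  outer loop
   vertex 2.6 1.3 3.5
   vertex 3.5 1.3 4.0
   vertex 0.3 2.5 3.5
  endloop
 endfacet
 facet normal -0.461 -0.884 0.077
  outer loop
   vertex 2.6 1.3 3.5
   vertex 0.3 2.5 3.5
   vertex 0.6 2.1 0.7
  endloop
 endfacet
 facet normal -0.474 0.500 -0.725
  outer loop
   vertex 0.7 3.5 1.6
   vertex 2.5 3.9 0.7
   vertex 0.6 2.1 0.7
  endloop
 endfacet
 facet normal -0.171 0.981 0.093
  outer loop
   vertex 0.7 3.5 1.6
   vertex 0.4 3.4 2.1
   vertex 2.5 3.9 0.7
  endloop
 endfacet
 facet normal -0.835 0.338 -0.433
  outer loop
   vertex 0.7 3.5 1.6
   vertex 0.6 2.1 0.7
   vertex 0.4 3.4 2.1
  endloop
 endfacet
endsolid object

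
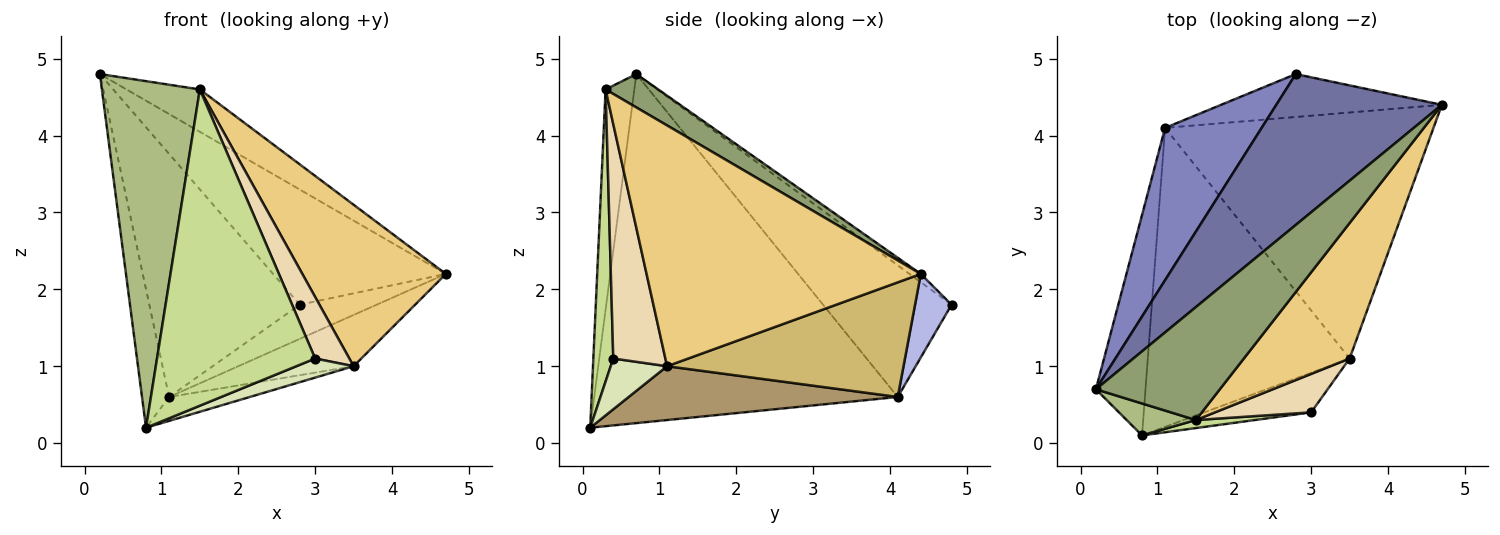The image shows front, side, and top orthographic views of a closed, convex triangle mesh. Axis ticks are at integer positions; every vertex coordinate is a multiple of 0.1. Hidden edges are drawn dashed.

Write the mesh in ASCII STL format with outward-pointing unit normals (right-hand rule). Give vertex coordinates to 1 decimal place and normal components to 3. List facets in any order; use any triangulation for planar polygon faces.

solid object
 facet normal -0.040 0.606 0.794
  outer loop
   vertex 2.8 4.8 1.8
   vertex 0.2 0.7 4.8
   vertex 4.7 4.4 2.2
  endloop
 endfacet
 facet normal -0.586 0.687 0.430
  outer loop
   vertex 1.1 4.1 0.6
   vertex 0.2 0.7 4.8
   vertex 2.8 4.8 1.8
  endloop
 endfacet
 facet normal -0.986 0.088 -0.140
  outer loop
   vertex 1.1 4.1 0.6
   vertex 0.8 0.1 0.2
   vertex 0.2 0.7 4.8
  endloop
 endfacet
 facet normal 0.284 0.597 -0.750
  outer loop
   vertex 1.1 4.1 0.6
   vertex 2.8 4.8 1.8
   vertex 4.7 4.4 2.2
  endloop
 endfacet
 facet normal 0.244 0.341 0.908
  outer loop
   vertex 1.5 0.3 4.6
   vertex 4.7 4.4 2.2
   vertex 0.2 0.7 4.8
  endloop
 endfacet
 facet normal -0.281 -0.956 0.088
  outer loop
   vertex 1.5 0.3 4.6
   vertex 0.2 0.7 4.8
   vertex 0.8 0.1 0.2
  endloop
 endfacet
 facet normal 0.125 -0.992 0.025
  outer loop
   vertex 1.5 0.3 4.6
   vertex 0.8 0.1 0.2
   vertex 3.0 0.4 1.1
  endloop
 endfacet
 facet normal 0.393 -0.399 -0.828
  outer loop
   vertex 3.5 1.1 1.0
   vertex 3.0 0.4 1.1
   vertex 0.8 0.1 0.2
  endloop
 endfacet
 facet normal 0.257 0.077 -0.963
  outer loop
   vertex 3.5 1.1 1.0
   vertex 0.8 0.1 0.2
   vertex 1.1 4.1 0.6
  endloop
 endfacet
 facet normal 0.386 0.188 -0.903
  outer loop
   vertex 3.5 1.1 1.0
   vertex 1.1 4.1 0.6
   vertex 4.7 4.4 2.2
  endloop
 endfacet
 facet normal 0.826 -0.432 0.363
  outer loop
   vertex 3.5 1.1 1.0
   vertex 4.7 4.4 2.2
   vertex 1.5 0.3 4.6
  endloop
 endfacet
 facet normal 0.791 -0.519 0.324
  outer loop
   vertex 3.5 1.1 1.0
   vertex 1.5 0.3 4.6
   vertex 3.0 0.4 1.1
  endloop
 endfacet
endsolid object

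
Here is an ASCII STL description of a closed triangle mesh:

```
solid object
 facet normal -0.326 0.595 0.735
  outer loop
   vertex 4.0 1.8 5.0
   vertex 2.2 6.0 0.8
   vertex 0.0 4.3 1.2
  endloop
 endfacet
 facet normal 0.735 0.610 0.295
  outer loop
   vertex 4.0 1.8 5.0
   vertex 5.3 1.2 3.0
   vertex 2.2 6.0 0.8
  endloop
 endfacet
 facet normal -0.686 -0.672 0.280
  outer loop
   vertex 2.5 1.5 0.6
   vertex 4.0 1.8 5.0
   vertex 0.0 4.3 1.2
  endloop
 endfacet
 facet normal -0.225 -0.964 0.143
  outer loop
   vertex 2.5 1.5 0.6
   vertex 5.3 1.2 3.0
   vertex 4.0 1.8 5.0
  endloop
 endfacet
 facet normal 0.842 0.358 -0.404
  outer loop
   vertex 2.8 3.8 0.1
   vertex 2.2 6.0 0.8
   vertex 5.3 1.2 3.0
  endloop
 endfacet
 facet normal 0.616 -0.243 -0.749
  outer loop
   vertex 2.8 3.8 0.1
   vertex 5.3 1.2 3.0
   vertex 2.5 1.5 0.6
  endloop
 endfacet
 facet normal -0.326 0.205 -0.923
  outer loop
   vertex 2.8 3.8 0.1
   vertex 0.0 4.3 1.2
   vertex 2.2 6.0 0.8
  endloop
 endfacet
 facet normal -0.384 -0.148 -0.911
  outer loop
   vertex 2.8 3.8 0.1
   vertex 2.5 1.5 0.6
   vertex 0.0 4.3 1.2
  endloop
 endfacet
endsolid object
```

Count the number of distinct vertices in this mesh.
6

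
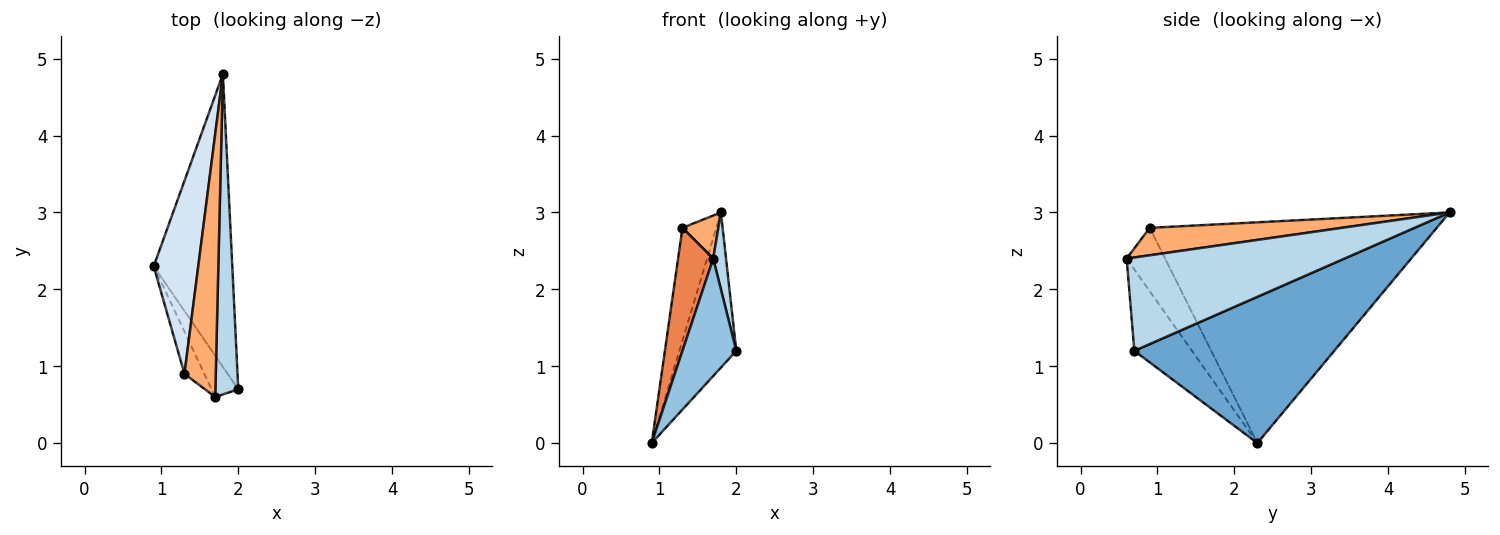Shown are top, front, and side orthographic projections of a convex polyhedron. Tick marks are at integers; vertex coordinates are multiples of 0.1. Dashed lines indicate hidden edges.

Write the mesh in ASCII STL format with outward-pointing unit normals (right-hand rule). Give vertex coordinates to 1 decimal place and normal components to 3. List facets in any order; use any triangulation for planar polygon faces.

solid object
 facet normal 0.854 0.243 -0.459
  outer loop
   vertex 1.8 4.8 3.0
   vertex 2.0 0.7 1.2
   vertex 0.9 2.3 0.0
  endloop
 endfacet
 facet normal -0.711 -0.664 -0.233
  outer loop
   vertex 1.7 0.6 2.4
   vertex 0.9 2.3 0.0
   vertex 2.0 0.7 1.2
  endloop
 endfacet
 facet normal 0.970 -0.057 0.238
  outer loop
   vertex 1.7 0.6 2.4
   vertex 2.0 0.7 1.2
   vertex 1.8 4.8 3.0
  endloop
 endfacet
 facet normal -0.974 0.115 0.196
  outer loop
   vertex 1.3 0.9 2.8
   vertex 1.8 4.8 3.0
   vertex 0.9 2.3 0.0
  endloop
 endfacet
 facet normal -0.719 -0.657 -0.226
  outer loop
   vertex 1.3 0.9 2.8
   vertex 0.9 2.3 0.0
   vertex 1.7 0.6 2.4
  endloop
 endfacet
 facet normal 0.654 -0.122 0.746
  outer loop
   vertex 1.3 0.9 2.8
   vertex 1.7 0.6 2.4
   vertex 1.8 4.8 3.0
  endloop
 endfacet
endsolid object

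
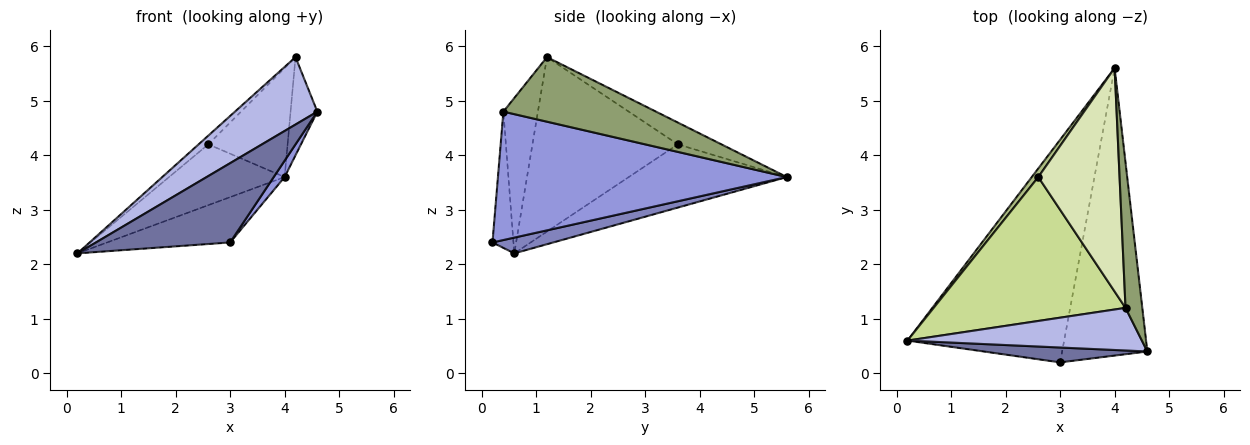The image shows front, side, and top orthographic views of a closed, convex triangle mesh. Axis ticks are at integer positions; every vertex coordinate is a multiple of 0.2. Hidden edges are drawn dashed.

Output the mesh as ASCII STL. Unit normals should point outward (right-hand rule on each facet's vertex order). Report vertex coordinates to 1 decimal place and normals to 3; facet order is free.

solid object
 facet normal -0.152 -0.971 0.182
  outer loop
   vertex 3.0 0.2 2.4
   vertex 4.6 0.4 4.8
   vertex 0.2 0.6 2.2
  endloop
 endfacet
 facet normal 0.098 0.199 -0.975
  outer loop
   vertex 3.0 0.2 2.4
   vertex 0.2 0.6 2.2
   vertex 4.0 5.6 3.6
  endloop
 endfacet
 facet normal 0.833 -0.031 -0.553
  outer loop
   vertex 3.0 0.2 2.4
   vertex 4.0 5.6 3.6
   vertex 4.6 0.4 4.8
  endloop
 endfacet
 facet normal -0.334 -0.797 0.504
  outer loop
   vertex 4.2 1.2 5.8
   vertex 0.2 0.6 2.2
   vertex 4.6 0.4 4.8
  endloop
 endfacet
 facet normal 0.954 0.167 0.248
  outer loop
   vertex 4.2 1.2 5.8
   vertex 4.6 0.4 4.8
   vertex 4.0 5.6 3.6
  endloop
 endfacet
 facet normal -0.804 0.588 0.083
  outer loop
   vertex 2.6 3.6 4.2
   vertex 4.0 5.6 3.6
   vertex 0.2 0.6 2.2
  endloop
 endfacet
 facet normal -0.672 0.045 0.739
  outer loop
   vertex 2.6 3.6 4.2
   vertex 0.2 0.6 2.2
   vertex 4.2 1.2 5.8
  endloop
 endfacet
 facet normal -0.234 0.426 0.874
  outer loop
   vertex 2.6 3.6 4.2
   vertex 4.2 1.2 5.8
   vertex 4.0 5.6 3.6
  endloop
 endfacet
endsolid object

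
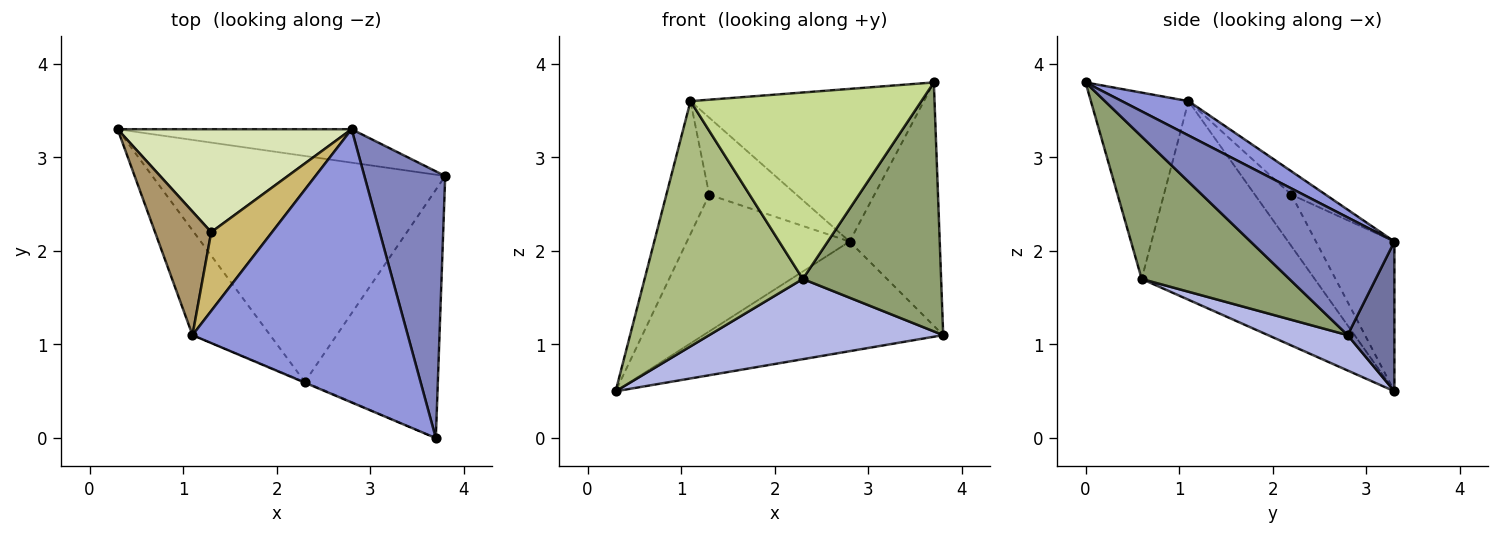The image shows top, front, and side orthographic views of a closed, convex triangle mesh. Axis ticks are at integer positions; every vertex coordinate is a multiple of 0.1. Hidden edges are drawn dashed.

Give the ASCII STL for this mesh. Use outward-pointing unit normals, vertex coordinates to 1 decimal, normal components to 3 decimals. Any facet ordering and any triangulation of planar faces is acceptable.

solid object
 facet normal 0.183 0.940 -0.287
  outer loop
   vertex 2.8 3.3 2.1
   vertex 3.8 2.8 1.1
   vertex 0.3 3.3 0.5
  endloop
 endfacet
 facet normal 0.732 0.459 0.503
  outer loop
   vertex 2.8 3.3 2.1
   vertex 3.7 0.0 3.8
   vertex 3.8 2.8 1.1
  endloop
 endfacet
 facet normal 0.138 0.483 0.865
  outer loop
   vertex 1.1 1.1 3.6
   vertex 3.7 0.0 3.8
   vertex 2.8 3.3 2.1
  endloop
 endfacet
 facet normal 0.113 -0.332 -0.936
  outer loop
   vertex 2.3 0.6 1.7
   vertex 0.3 3.3 0.5
   vertex 3.8 2.8 1.1
  endloop
 endfacet
 facet normal 0.603 -0.565 -0.563
  outer loop
   vertex 2.3 0.6 1.7
   vertex 3.8 2.8 1.1
   vertex 3.7 0.0 3.8
  endloop
 endfacet
 facet normal -0.709 -0.648 -0.277
  outer loop
   vertex 2.3 0.6 1.7
   vertex 1.1 1.1 3.6
   vertex 0.3 3.3 0.5
  endloop
 endfacet
 facet normal -0.389 -0.921 -0.004
  outer loop
   vertex 2.3 0.6 1.7
   vertex 3.7 0.0 3.8
   vertex 1.1 1.1 3.6
  endloop
 endfacet
 facet normal -0.359 0.745 0.562
  outer loop
   vertex 1.3 2.2 2.6
   vertex 2.8 3.3 2.1
   vertex 0.3 3.3 0.5
  endloop
 endfacet
 facet normal -0.529 0.621 0.578
  outer loop
   vertex 1.3 2.2 2.6
   vertex 0.3 3.3 0.5
   vertex 1.1 1.1 3.6
  endloop
 endfacet
 facet normal -0.265 0.675 0.689
  outer loop
   vertex 1.3 2.2 2.6
   vertex 1.1 1.1 3.6
   vertex 2.8 3.3 2.1
  endloop
 endfacet
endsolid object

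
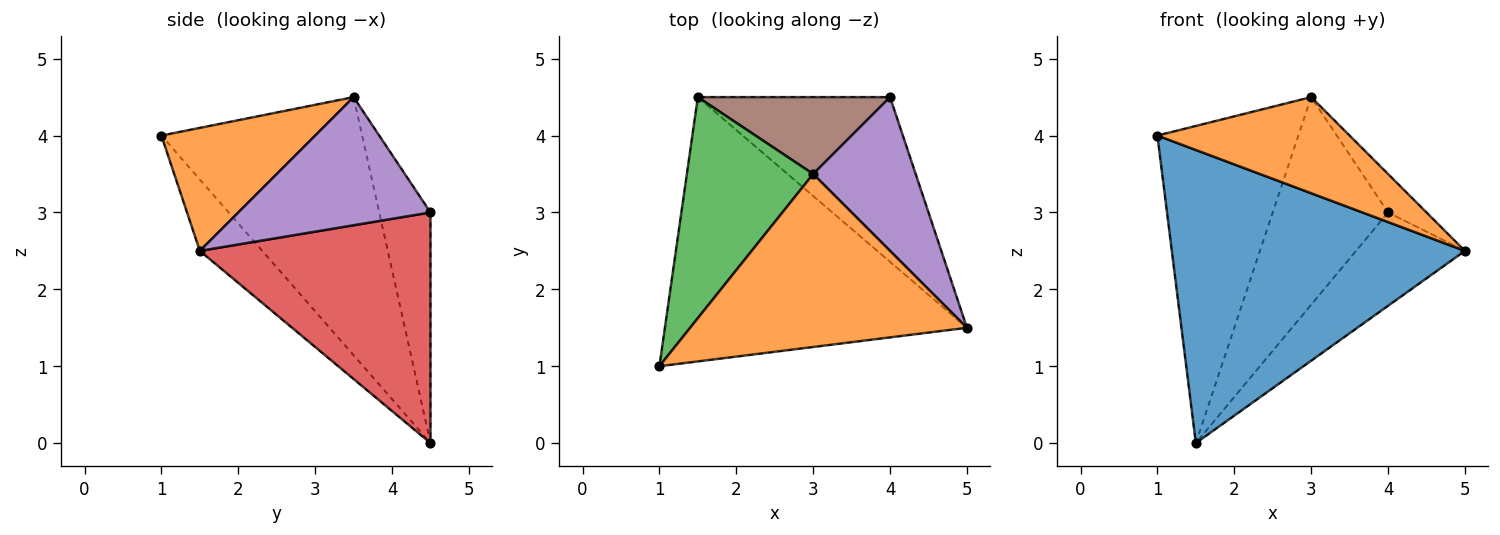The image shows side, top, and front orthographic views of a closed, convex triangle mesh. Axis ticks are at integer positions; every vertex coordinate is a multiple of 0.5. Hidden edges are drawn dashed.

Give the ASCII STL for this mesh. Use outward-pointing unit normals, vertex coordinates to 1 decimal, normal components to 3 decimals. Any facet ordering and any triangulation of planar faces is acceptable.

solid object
 facet normal -0.156 -0.734 -0.661
  outer loop
   vertex 1.5 4.5 0.0
   vertex 5.0 1.5 2.5
   vertex 1.0 1.0 4.0
  endloop
 endfacet
 facet normal 0.362 -0.453 0.815
  outer loop
   vertex 3.0 3.5 4.5
   vertex 1.0 1.0 4.0
   vertex 5.0 1.5 2.5
  endloop
 endfacet
 facet normal -0.760 0.533 0.372
  outer loop
   vertex 3.0 3.5 4.5
   vertex 1.5 4.5 0.0
   vertex 1.0 1.0 4.0
  endloop
 endfacet
 facet normal 0.722 0.341 -0.602
  outer loop
   vertex 4.0 4.5 3.0
   vertex 5.0 1.5 2.5
   vertex 1.5 4.5 0.0
  endloop
 endfacet
 facet normal 0.772 0.154 0.617
  outer loop
   vertex 4.0 4.5 3.0
   vertex 3.0 3.5 4.5
   vertex 5.0 1.5 2.5
  endloop
 endfacet
 facet normal -0.385 0.866 0.321
  outer loop
   vertex 4.0 4.5 3.0
   vertex 1.5 4.5 0.0
   vertex 3.0 3.5 4.5
  endloop
 endfacet
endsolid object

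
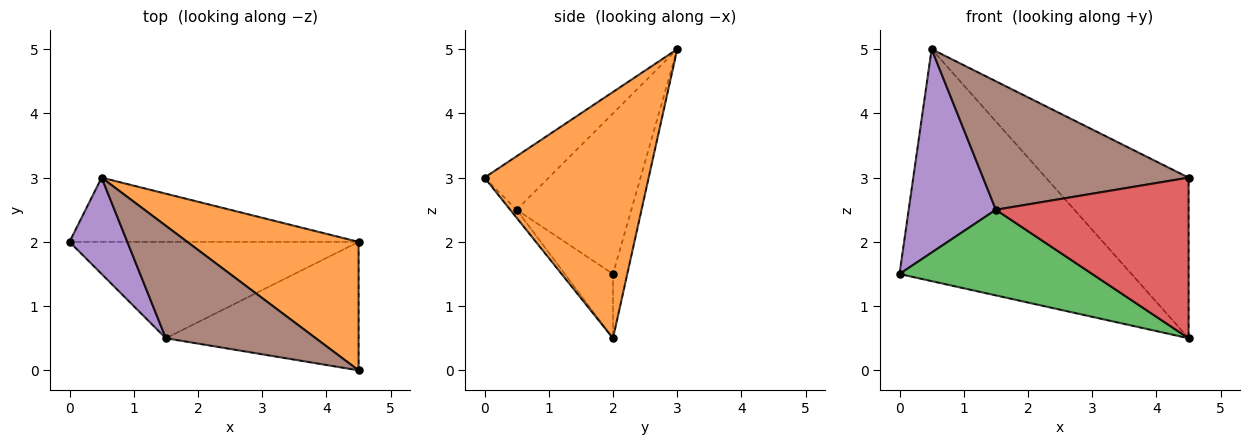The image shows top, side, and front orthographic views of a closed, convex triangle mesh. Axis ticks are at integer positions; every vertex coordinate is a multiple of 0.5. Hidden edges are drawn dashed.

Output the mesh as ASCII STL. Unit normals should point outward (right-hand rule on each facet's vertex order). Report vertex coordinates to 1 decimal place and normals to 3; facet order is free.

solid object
 facet normal -0.059 0.962 -0.266
  outer loop
   vertex 0.5 3.0 5.0
   vertex 4.5 2.0 0.5
   vertex 0.0 2.0 1.5
  endloop
 endfacet
 facet normal 0.668 0.581 0.465
  outer loop
   vertex 0.5 3.0 5.0
   vertex 4.5 0.0 3.0
   vertex 4.5 2.0 0.5
  endloop
 endfacet
 facet normal -0.164 -0.655 -0.737
  outer loop
   vertex 1.5 0.5 2.5
   vertex 0.0 2.0 1.5
   vertex 4.5 2.0 0.5
  endloop
 endfacet
 facet normal -0.026 -0.781 -0.624
  outer loop
   vertex 1.5 0.5 2.5
   vertex 4.5 2.0 0.5
   vertex 4.5 0.0 3.0
  endloop
 endfacet
 facet normal -0.765 -0.582 0.276
  outer loop
   vertex 1.5 0.5 2.5
   vertex 0.5 3.0 5.0
   vertex 0.0 2.0 1.5
  endloop
 endfacet
 facet normal -0.229 -0.733 0.641
  outer loop
   vertex 1.5 0.5 2.5
   vertex 4.5 0.0 3.0
   vertex 0.5 3.0 5.0
  endloop
 endfacet
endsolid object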